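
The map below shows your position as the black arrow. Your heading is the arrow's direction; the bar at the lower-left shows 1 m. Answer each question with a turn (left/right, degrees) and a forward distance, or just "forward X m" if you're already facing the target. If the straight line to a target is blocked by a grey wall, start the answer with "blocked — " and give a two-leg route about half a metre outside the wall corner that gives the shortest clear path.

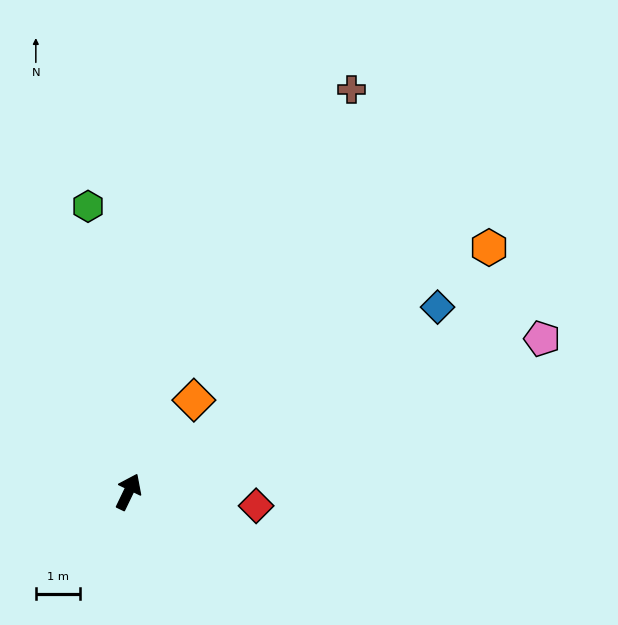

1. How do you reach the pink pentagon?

turn right 44°, forward 9.9 m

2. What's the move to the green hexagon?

turn left 34°, forward 6.5 m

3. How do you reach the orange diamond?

turn right 10°, forward 2.5 m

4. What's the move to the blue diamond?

turn right 33°, forward 8.1 m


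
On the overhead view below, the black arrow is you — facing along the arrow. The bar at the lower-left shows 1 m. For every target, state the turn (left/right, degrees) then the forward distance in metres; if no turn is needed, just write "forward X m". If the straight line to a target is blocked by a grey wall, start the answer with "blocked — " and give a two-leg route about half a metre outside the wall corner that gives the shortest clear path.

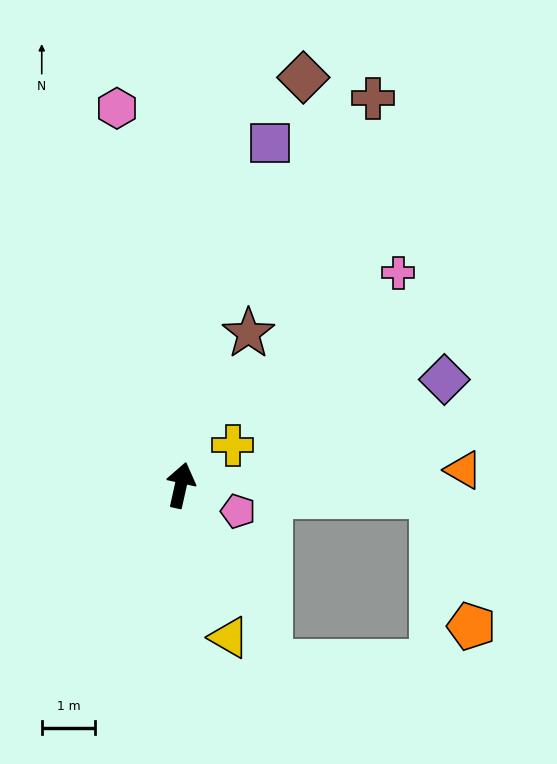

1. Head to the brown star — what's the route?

turn right 11°, forward 3.1 m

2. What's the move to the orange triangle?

turn right 74°, forward 5.3 m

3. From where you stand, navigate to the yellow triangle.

turn right 150°, forward 3.0 m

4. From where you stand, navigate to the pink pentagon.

turn right 102°, forward 1.2 m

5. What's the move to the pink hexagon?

turn left 22°, forward 7.2 m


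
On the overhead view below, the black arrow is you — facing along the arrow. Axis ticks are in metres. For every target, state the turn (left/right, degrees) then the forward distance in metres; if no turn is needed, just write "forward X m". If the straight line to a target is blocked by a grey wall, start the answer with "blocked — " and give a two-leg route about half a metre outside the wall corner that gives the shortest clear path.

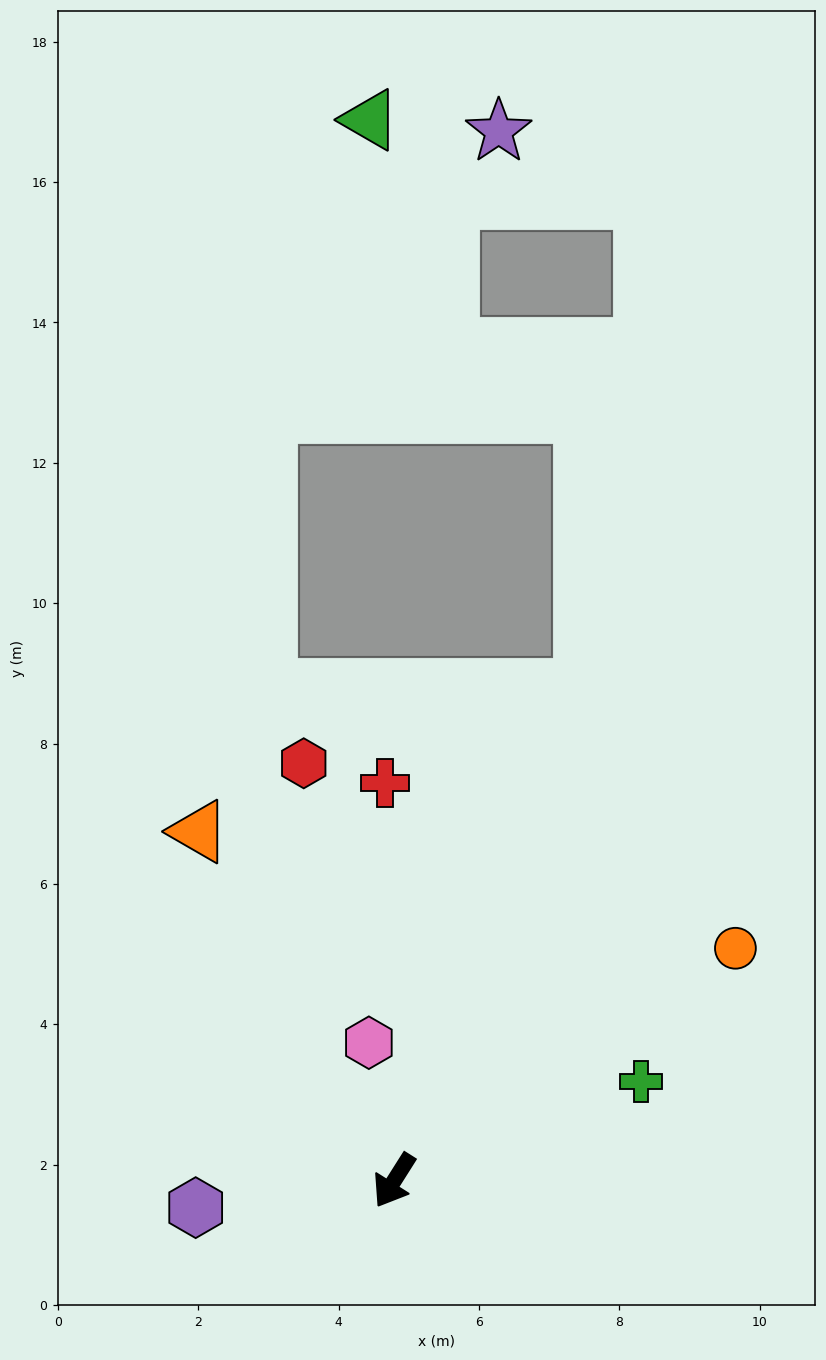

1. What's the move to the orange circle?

turn left 157°, forward 5.9 m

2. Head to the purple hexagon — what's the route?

turn right 50°, forward 2.9 m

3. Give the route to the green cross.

turn left 144°, forward 3.8 m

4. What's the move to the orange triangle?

turn right 118°, forward 5.7 m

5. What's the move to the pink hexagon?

turn right 137°, forward 2.0 m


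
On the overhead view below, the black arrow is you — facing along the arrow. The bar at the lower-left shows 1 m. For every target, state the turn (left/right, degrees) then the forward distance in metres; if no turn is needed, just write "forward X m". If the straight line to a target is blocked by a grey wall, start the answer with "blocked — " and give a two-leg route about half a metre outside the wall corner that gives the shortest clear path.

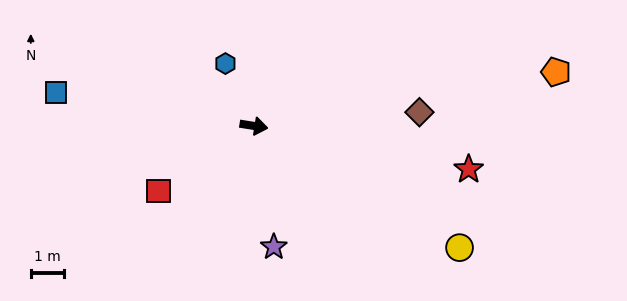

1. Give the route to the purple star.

turn right 72°, forward 3.7 m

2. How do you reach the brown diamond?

turn left 14°, forward 5.1 m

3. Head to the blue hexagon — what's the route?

turn left 124°, forward 2.1 m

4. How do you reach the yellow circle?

turn right 22°, forward 7.3 m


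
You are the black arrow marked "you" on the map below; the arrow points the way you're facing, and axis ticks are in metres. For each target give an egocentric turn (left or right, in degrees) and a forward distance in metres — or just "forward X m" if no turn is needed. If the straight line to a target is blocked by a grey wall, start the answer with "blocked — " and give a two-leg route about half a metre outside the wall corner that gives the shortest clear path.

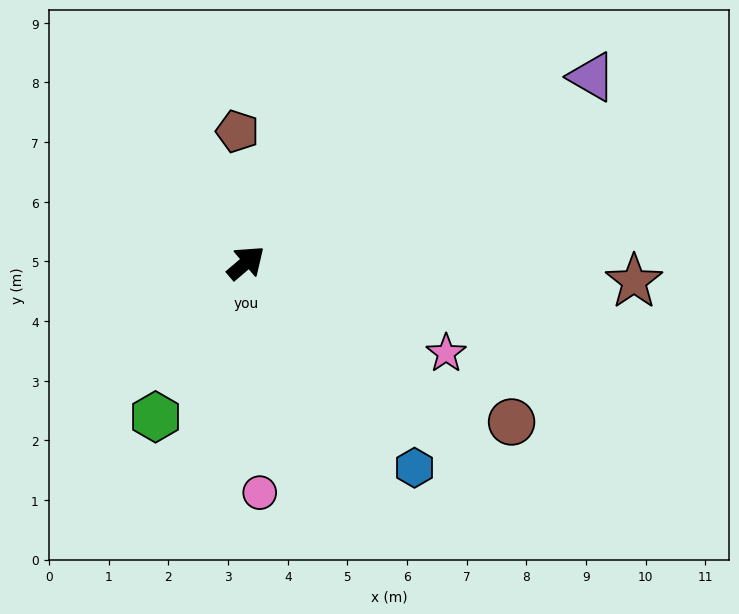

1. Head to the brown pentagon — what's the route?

turn left 53°, forward 2.2 m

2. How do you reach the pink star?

turn right 65°, forward 3.7 m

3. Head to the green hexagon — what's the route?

turn right 161°, forward 3.0 m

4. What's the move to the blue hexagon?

turn right 91°, forward 4.4 m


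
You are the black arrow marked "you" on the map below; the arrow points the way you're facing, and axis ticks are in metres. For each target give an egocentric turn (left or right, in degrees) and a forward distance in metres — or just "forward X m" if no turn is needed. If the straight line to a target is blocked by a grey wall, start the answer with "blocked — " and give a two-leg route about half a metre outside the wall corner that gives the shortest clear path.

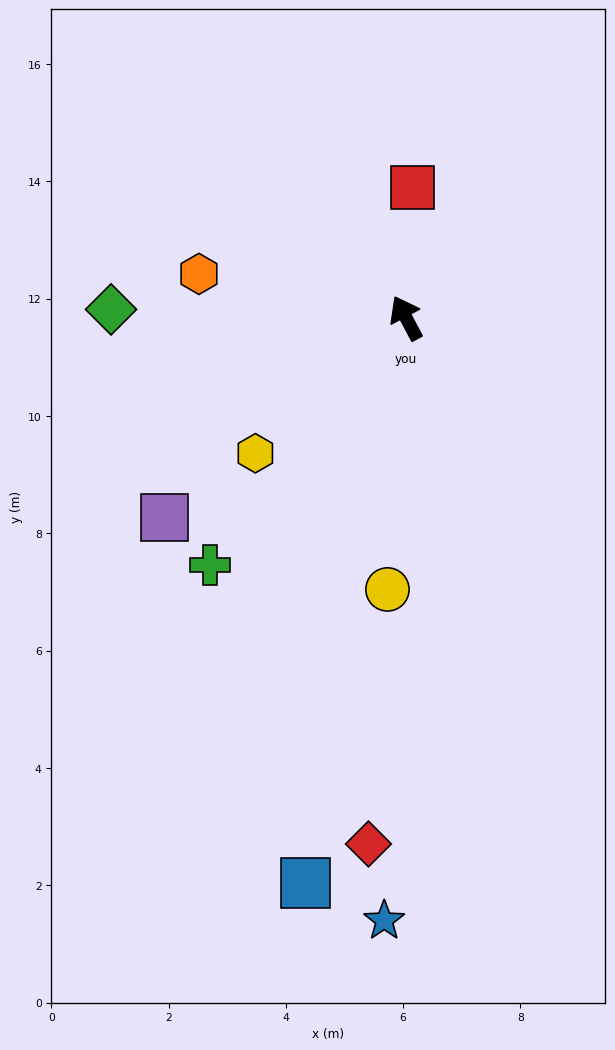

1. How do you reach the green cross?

turn left 114°, forward 5.4 m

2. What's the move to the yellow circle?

turn left 148°, forward 4.6 m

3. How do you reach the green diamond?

turn left 61°, forward 5.0 m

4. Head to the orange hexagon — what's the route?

turn left 50°, forward 3.6 m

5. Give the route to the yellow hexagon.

turn left 104°, forward 3.5 m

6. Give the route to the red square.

turn right 31°, forward 2.2 m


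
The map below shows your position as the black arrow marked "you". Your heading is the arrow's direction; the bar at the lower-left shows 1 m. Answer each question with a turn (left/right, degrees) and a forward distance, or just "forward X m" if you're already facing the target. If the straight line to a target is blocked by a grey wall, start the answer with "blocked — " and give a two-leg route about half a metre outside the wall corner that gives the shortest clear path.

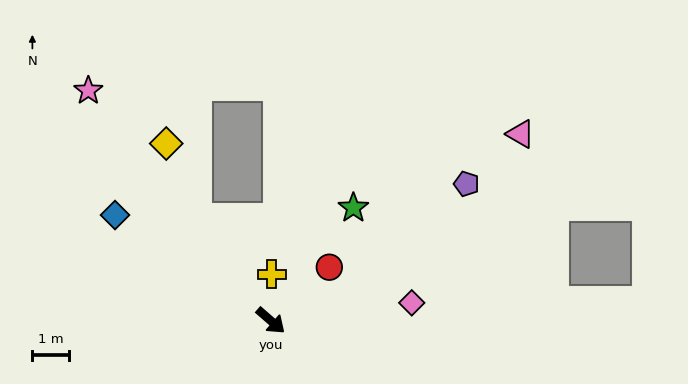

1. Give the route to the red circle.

turn left 83°, forward 2.2 m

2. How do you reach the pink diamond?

turn left 48°, forward 3.9 m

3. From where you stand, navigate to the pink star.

turn left 169°, forward 8.1 m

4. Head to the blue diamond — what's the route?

turn right 173°, forward 5.2 m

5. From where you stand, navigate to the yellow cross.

turn left 130°, forward 1.3 m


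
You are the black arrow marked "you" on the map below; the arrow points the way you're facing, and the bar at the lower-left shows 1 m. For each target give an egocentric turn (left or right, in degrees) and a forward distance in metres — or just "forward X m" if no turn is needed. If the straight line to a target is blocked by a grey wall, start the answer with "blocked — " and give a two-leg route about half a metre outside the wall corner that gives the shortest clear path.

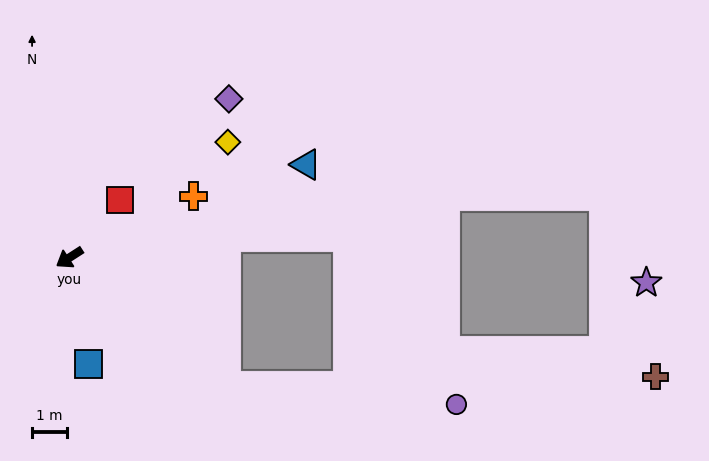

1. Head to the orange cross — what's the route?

turn left 174°, forward 3.9 m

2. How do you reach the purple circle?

blocked — turn left 108°, forward 5.8 m, then turn left 35°, forward 6.6 m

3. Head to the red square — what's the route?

turn right 164°, forward 2.2 m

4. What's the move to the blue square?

turn left 68°, forward 3.1 m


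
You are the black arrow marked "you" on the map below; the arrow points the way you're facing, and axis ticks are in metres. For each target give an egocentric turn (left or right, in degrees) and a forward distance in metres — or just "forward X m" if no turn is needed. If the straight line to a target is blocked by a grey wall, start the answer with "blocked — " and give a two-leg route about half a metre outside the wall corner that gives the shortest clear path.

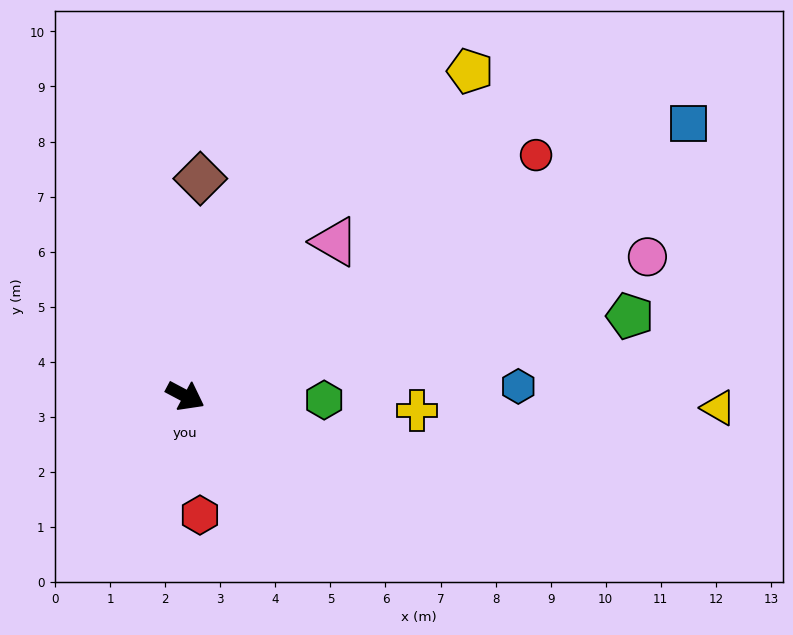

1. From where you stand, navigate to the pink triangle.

turn left 74°, forward 3.9 m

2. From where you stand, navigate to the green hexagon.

turn left 26°, forward 2.5 m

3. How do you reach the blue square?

turn left 56°, forward 10.4 m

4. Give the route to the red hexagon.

turn right 55°, forward 2.2 m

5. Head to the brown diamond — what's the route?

turn left 114°, forward 4.0 m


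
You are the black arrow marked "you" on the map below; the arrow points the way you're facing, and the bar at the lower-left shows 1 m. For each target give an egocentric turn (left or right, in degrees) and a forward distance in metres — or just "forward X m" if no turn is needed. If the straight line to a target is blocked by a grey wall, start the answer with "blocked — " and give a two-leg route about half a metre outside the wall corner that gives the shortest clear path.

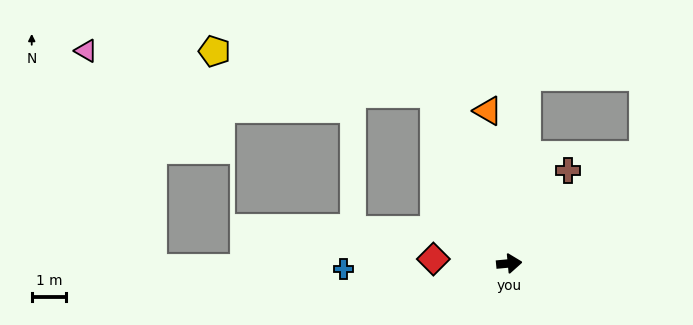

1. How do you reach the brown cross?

turn left 52°, forward 3.2 m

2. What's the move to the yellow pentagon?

blocked — turn left 108°, forward 5.4 m, then turn left 56°, forward 6.5 m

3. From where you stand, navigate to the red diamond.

turn left 171°, forward 2.2 m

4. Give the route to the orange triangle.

turn left 93°, forward 4.5 m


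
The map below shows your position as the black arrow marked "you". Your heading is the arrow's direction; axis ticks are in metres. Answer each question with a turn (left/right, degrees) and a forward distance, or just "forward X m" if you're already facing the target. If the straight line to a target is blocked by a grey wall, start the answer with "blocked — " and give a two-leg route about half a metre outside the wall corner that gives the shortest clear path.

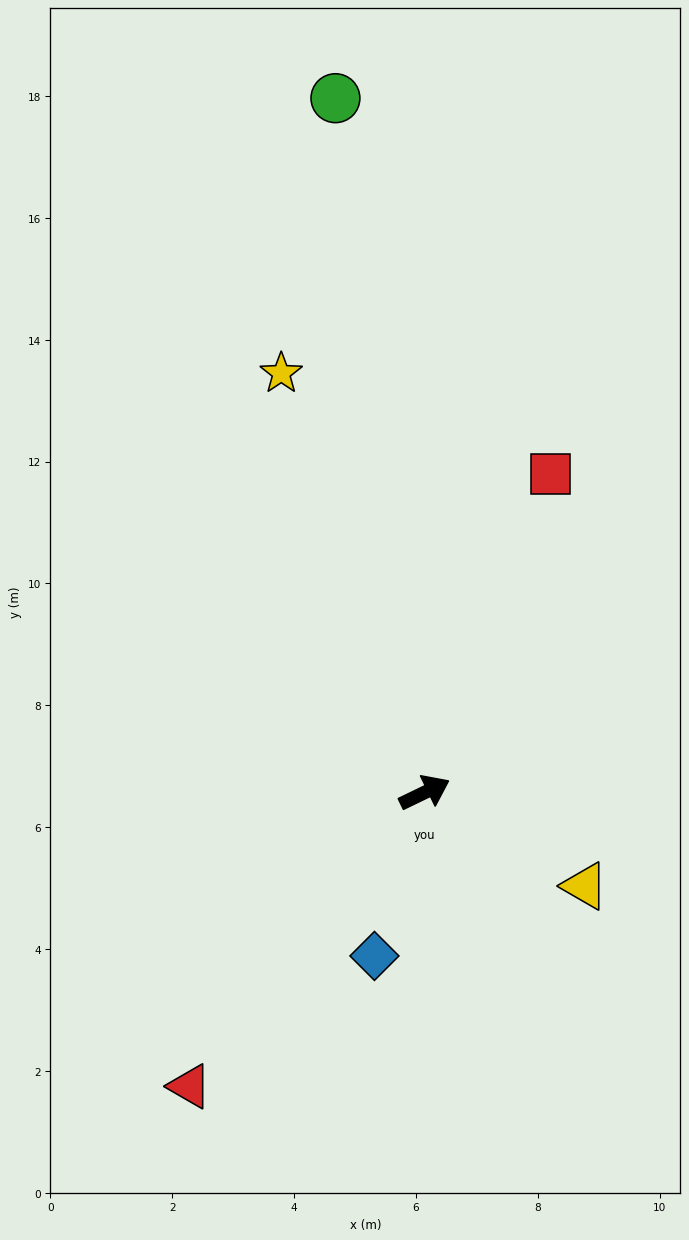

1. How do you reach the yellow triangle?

turn right 56°, forward 3.0 m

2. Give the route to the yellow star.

turn left 83°, forward 7.3 m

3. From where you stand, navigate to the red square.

turn left 43°, forward 5.6 m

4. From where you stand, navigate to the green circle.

turn left 72°, forward 11.5 m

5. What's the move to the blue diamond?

turn right 133°, forward 2.8 m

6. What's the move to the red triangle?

turn right 154°, forward 6.2 m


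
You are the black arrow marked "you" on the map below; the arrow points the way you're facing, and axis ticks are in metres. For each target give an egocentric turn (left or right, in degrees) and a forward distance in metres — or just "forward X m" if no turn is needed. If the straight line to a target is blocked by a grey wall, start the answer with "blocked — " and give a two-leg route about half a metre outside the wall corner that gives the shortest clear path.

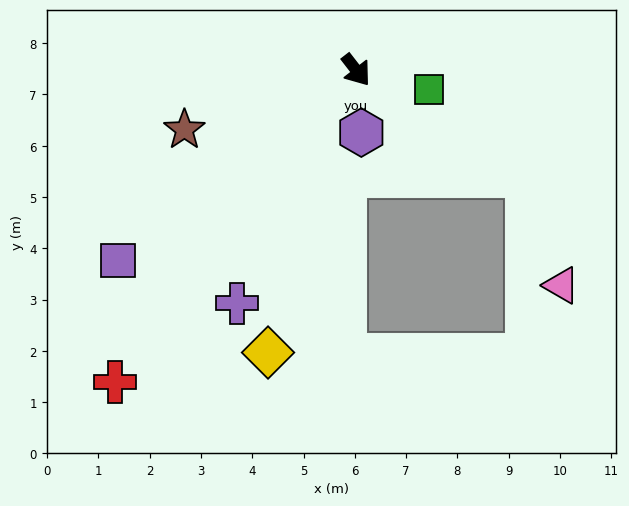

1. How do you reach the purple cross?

turn right 65°, forward 5.1 m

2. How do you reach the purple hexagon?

turn right 33°, forward 1.2 m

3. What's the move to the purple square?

turn right 89°, forward 5.9 m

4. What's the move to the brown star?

turn right 109°, forward 3.5 m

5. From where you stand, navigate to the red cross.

turn right 76°, forward 7.7 m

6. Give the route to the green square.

turn left 37°, forward 1.5 m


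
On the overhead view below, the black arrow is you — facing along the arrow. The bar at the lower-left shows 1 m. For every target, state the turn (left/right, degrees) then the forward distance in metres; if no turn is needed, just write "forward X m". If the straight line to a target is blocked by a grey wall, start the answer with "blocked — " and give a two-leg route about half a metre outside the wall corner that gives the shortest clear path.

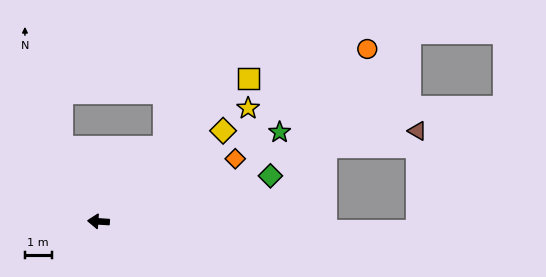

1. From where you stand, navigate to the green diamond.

turn right 162°, forward 6.7 m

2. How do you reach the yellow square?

turn right 133°, forward 7.8 m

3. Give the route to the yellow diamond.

turn right 140°, forward 5.8 m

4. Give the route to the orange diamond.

turn right 152°, forward 5.7 m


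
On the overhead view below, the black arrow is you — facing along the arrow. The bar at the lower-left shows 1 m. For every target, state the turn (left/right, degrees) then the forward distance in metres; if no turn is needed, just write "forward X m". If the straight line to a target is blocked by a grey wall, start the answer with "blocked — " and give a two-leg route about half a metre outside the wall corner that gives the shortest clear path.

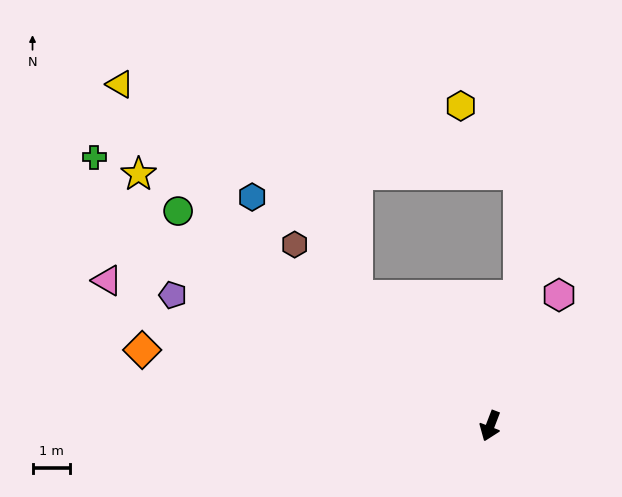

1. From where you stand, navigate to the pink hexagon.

turn left 173°, forward 4.0 m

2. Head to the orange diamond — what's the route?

turn right 81°, forward 9.6 m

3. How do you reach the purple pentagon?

turn right 91°, forward 9.3 m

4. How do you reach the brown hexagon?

turn right 112°, forward 7.2 m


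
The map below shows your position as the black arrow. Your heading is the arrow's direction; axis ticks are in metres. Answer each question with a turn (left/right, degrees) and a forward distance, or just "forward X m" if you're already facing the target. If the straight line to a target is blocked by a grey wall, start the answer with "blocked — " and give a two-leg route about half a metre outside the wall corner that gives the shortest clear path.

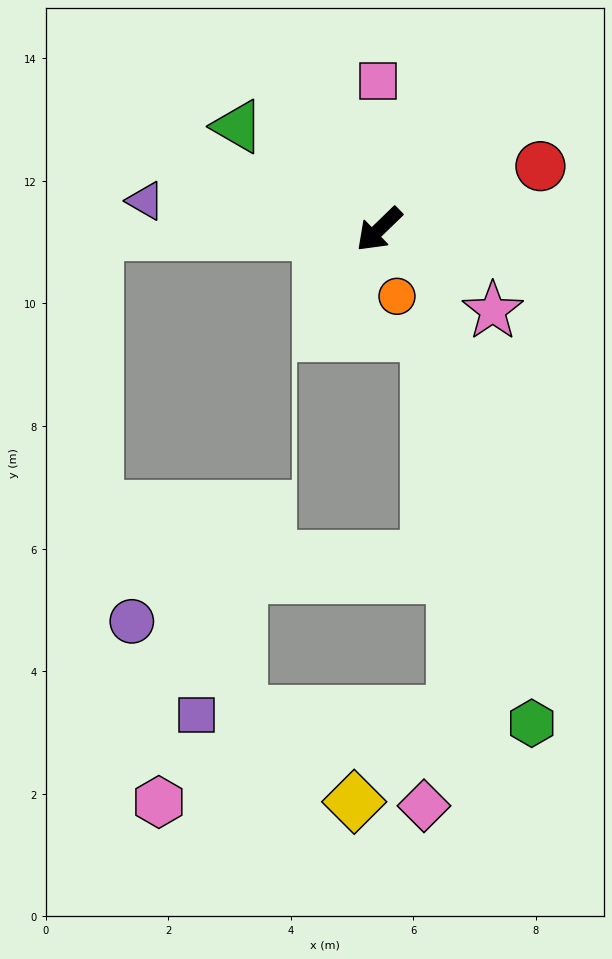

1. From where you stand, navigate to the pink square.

turn right 134°, forward 2.4 m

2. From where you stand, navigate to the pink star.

turn left 100°, forward 2.3 m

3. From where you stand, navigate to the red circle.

turn left 157°, forward 2.8 m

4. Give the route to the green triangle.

turn right 80°, forward 2.9 m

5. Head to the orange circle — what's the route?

turn left 61°, forward 1.1 m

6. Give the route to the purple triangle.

turn right 51°, forward 3.8 m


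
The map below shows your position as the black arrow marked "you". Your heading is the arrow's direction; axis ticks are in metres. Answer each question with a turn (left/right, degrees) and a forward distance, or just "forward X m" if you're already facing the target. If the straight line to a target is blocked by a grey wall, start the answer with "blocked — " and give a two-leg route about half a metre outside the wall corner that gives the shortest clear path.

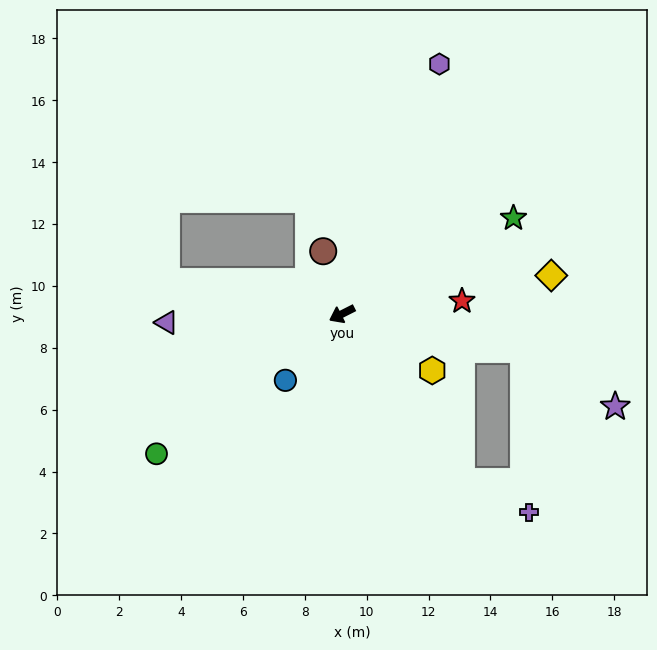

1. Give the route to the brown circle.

turn right 100°, forward 2.1 m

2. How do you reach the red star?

turn left 159°, forward 3.9 m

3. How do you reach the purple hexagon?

turn right 138°, forward 8.7 m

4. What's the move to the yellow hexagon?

turn left 121°, forward 3.4 m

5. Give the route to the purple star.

blocked — turn left 142°, forward 6.0 m, then turn right 20°, forward 3.5 m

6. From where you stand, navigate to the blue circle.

turn left 23°, forward 2.8 m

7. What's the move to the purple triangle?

turn right 24°, forward 5.7 m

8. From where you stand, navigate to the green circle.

turn left 10°, forward 7.5 m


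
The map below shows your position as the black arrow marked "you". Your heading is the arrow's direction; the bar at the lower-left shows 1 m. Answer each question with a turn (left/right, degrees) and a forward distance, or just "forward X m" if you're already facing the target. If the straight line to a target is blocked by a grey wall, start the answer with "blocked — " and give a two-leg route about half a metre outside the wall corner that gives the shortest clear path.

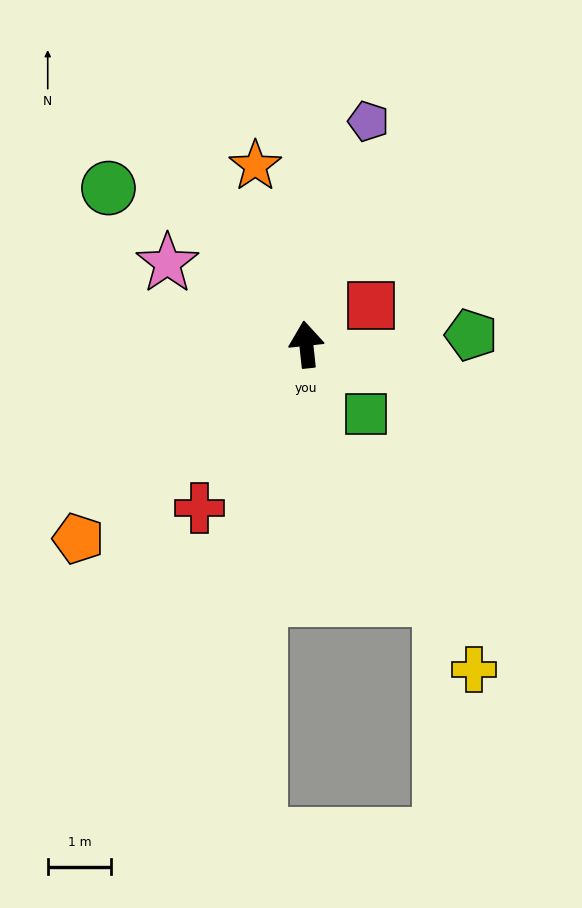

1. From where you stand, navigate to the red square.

turn right 65°, forward 1.2 m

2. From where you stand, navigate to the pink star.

turn left 54°, forward 2.5 m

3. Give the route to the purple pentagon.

turn right 22°, forward 3.7 m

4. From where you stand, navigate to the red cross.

turn left 141°, forward 3.1 m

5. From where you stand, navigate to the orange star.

turn left 10°, forward 2.9 m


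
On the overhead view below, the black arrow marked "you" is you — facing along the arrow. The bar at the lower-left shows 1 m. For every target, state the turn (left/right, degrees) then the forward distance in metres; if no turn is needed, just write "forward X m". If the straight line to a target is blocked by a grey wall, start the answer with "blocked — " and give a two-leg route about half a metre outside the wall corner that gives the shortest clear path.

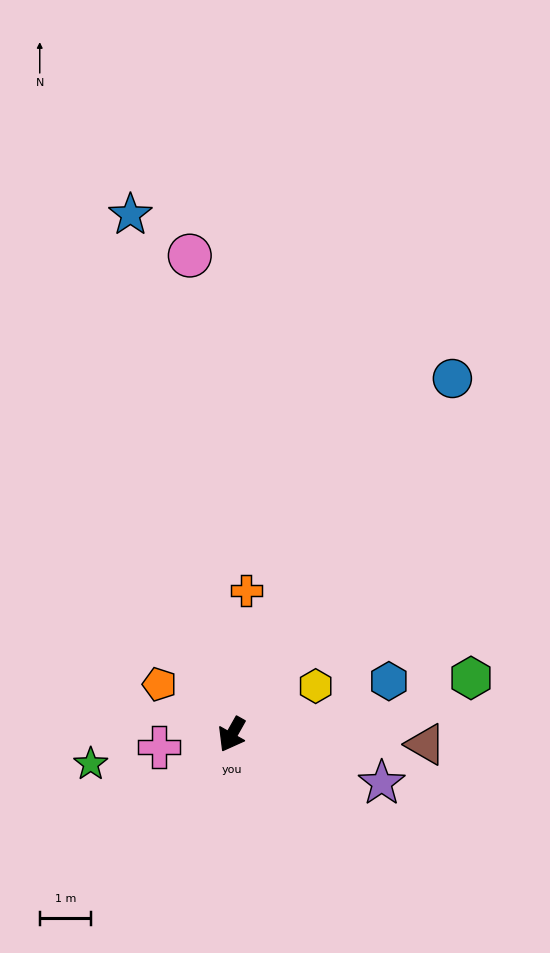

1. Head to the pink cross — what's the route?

turn right 51°, forward 1.4 m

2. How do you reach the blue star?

turn right 140°, forward 10.3 m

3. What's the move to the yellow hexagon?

turn left 149°, forward 1.9 m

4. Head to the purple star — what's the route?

turn left 101°, forward 3.1 m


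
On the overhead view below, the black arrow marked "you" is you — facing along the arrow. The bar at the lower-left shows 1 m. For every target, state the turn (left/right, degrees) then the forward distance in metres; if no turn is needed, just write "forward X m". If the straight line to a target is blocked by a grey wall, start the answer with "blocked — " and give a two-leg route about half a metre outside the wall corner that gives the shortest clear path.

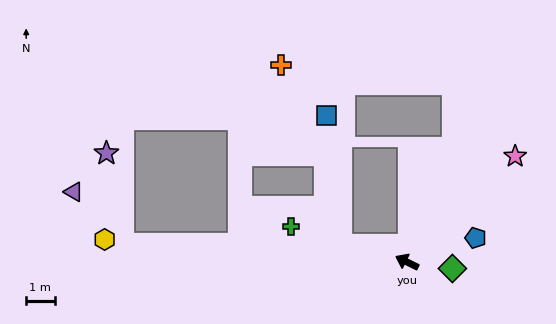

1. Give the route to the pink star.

turn right 109°, forward 5.3 m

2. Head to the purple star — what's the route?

blocked — turn left 23°, forward 10.0 m, then turn right 77°, forward 3.3 m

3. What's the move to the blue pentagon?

turn right 134°, forward 2.6 m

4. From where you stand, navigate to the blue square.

blocked — turn left 13°, forward 2.4 m, then turn right 71°, forward 4.6 m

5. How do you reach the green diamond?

turn right 162°, forward 1.6 m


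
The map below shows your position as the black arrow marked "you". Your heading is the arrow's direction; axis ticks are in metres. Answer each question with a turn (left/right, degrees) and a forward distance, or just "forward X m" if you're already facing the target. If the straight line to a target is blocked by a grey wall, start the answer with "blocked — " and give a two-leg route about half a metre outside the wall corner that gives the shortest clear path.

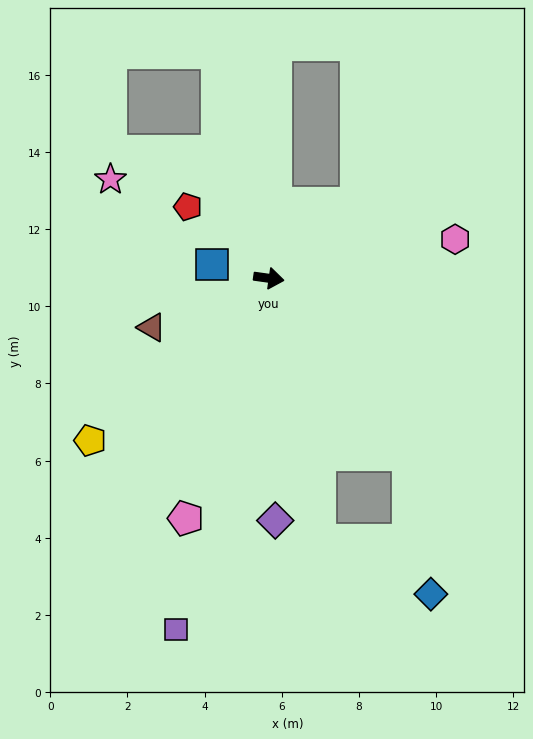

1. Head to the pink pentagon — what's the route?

turn right 101°, forward 6.6 m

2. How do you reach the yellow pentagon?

turn right 130°, forward 6.3 m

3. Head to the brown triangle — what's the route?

turn right 149°, forward 3.3 m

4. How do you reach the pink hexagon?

turn left 20°, forward 4.9 m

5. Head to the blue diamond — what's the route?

blocked — turn right 44°, forward 5.8 m, then turn right 29°, forward 3.7 m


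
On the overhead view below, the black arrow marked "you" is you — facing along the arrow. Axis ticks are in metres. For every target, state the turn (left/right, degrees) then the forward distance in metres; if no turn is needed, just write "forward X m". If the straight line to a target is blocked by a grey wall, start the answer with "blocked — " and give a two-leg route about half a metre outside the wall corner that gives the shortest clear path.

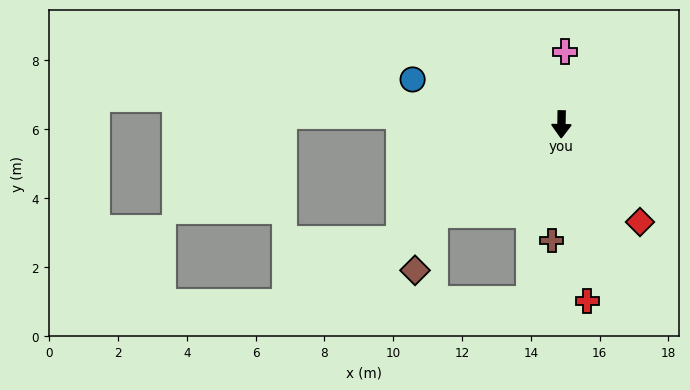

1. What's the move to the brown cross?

turn right 4°, forward 3.4 m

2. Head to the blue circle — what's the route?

turn right 106°, forward 4.5 m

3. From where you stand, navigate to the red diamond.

turn left 40°, forward 3.6 m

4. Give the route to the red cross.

turn left 9°, forward 5.2 m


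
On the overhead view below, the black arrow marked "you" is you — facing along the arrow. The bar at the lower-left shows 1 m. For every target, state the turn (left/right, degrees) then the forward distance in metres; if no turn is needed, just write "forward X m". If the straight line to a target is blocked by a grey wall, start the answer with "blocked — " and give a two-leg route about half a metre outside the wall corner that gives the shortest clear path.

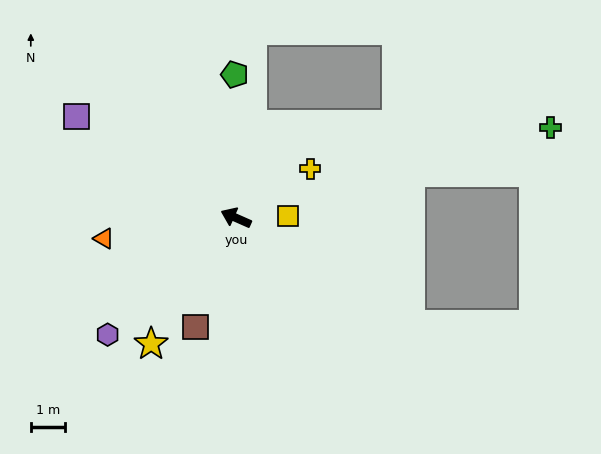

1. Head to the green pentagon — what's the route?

turn right 66°, forward 4.1 m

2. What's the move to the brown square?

turn left 94°, forward 3.4 m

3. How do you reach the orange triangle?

turn left 33°, forward 3.9 m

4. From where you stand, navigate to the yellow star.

turn left 80°, forward 4.4 m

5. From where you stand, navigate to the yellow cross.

turn right 123°, forward 2.6 m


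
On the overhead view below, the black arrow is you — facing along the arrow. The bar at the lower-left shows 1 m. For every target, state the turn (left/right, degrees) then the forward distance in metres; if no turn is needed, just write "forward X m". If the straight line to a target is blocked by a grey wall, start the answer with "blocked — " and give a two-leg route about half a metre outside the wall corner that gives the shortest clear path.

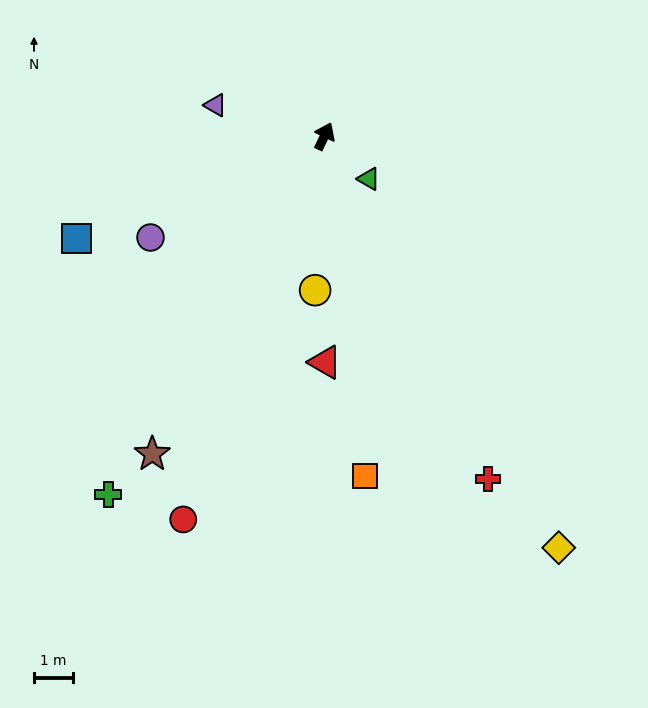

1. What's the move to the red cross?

turn right 129°, forward 9.9 m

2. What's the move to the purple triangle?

turn left 100°, forward 2.9 m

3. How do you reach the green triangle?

turn right 109°, forward 1.6 m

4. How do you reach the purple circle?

turn left 146°, forward 5.2 m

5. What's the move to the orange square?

turn right 148°, forward 8.9 m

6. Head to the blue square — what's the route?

turn left 138°, forward 7.0 m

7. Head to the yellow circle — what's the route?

turn right 158°, forward 4.0 m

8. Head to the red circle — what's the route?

turn right 175°, forward 10.6 m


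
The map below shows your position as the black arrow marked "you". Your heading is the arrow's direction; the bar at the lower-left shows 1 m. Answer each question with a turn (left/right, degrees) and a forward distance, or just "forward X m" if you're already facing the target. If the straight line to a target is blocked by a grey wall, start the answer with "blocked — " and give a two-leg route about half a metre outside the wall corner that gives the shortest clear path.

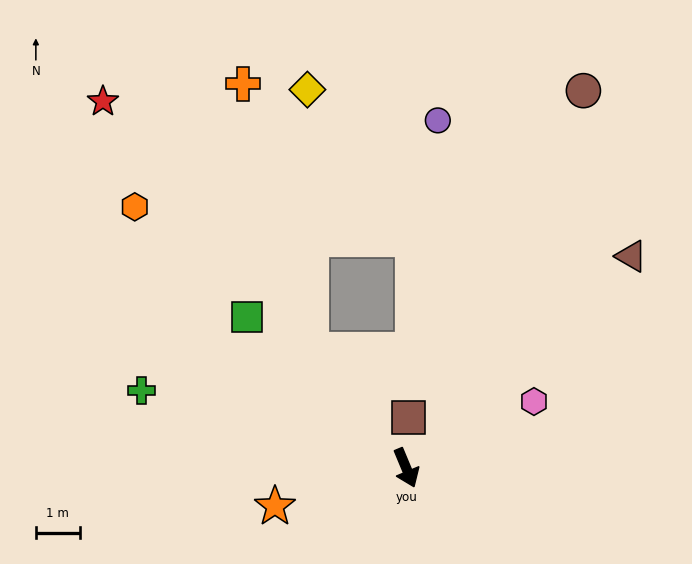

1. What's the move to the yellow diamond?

blocked — turn right 163°, forward 3.4 m, then turn right 39°, forward 5.9 m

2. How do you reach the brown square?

turn left 155°, forward 1.1 m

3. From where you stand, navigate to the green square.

turn right 156°, forward 5.0 m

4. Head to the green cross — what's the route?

turn right 129°, forward 6.3 m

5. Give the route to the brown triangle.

turn left 111°, forward 7.0 m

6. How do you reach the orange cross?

blocked — turn right 163°, forward 3.4 m, then turn right 25°, forward 6.3 m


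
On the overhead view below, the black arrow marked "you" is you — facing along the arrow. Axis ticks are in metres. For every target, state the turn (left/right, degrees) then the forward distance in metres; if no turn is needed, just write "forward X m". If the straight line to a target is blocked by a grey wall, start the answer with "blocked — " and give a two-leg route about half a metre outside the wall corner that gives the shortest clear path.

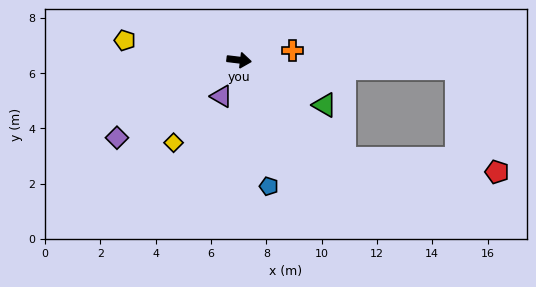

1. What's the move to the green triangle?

turn right 21°, forward 3.5 m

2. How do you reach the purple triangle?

turn right 109°, forward 1.5 m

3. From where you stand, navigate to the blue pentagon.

turn right 70°, forward 4.7 m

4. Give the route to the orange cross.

turn left 17°, forward 2.0 m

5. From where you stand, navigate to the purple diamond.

turn right 141°, forward 5.2 m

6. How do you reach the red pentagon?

blocked — turn right 36°, forward 5.2 m, then turn left 38°, forward 5.5 m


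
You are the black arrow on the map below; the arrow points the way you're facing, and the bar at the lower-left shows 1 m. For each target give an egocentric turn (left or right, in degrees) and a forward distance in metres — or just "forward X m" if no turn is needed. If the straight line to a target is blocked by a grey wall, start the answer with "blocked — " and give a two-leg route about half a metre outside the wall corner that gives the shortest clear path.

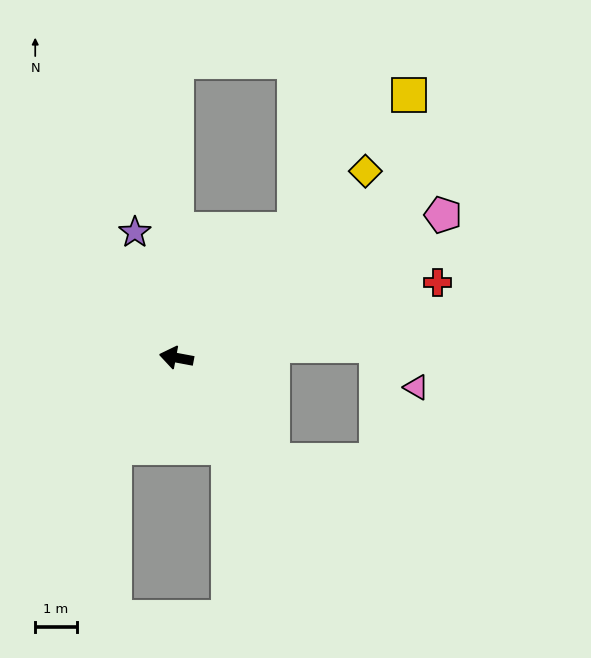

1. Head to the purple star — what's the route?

turn right 61°, forward 3.2 m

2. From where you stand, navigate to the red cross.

turn right 153°, forward 6.6 m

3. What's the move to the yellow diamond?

turn right 125°, forward 6.4 m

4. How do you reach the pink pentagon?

turn right 141°, forward 7.3 m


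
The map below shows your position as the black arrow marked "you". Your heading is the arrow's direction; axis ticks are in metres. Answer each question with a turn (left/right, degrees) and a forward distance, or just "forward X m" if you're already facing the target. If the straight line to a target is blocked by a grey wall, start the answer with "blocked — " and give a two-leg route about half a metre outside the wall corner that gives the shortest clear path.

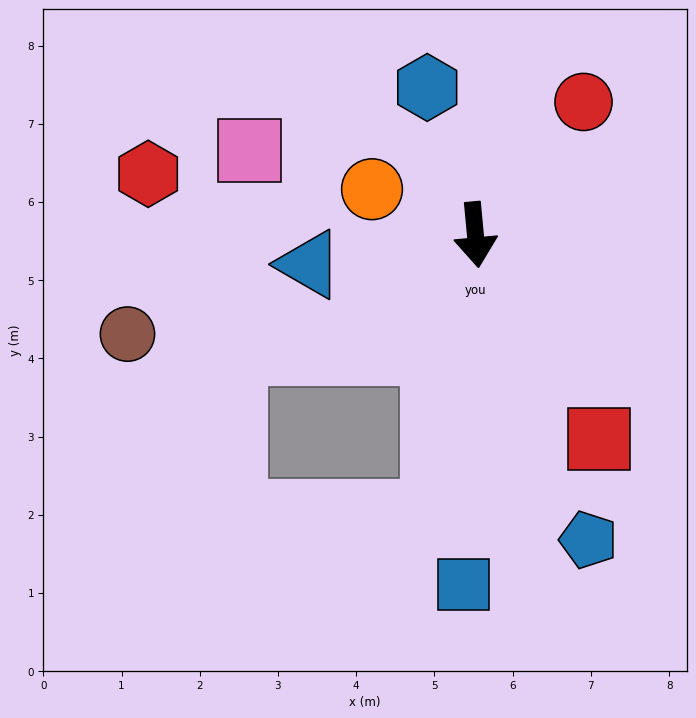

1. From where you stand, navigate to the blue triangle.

turn right 85°, forward 2.2 m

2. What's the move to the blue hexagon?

turn right 167°, forward 2.0 m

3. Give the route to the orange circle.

turn right 119°, forward 1.4 m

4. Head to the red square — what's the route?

turn left 26°, forward 3.1 m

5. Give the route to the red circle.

turn left 136°, forward 2.2 m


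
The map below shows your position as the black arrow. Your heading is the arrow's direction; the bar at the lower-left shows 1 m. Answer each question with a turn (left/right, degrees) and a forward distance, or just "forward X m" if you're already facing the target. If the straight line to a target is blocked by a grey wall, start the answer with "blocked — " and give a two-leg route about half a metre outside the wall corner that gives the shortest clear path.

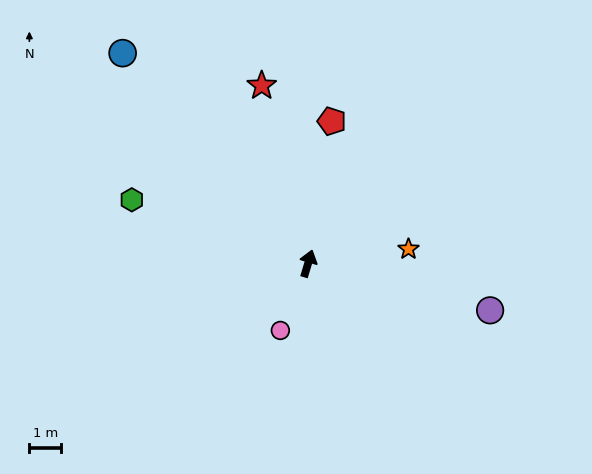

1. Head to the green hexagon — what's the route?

turn left 87°, forward 5.9 m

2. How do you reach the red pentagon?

turn left 7°, forward 4.6 m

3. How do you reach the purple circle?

turn right 88°, forward 5.9 m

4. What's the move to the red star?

turn left 31°, forward 5.8 m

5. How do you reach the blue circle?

turn left 58°, forward 8.9 m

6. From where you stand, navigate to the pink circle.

turn left 174°, forward 2.3 m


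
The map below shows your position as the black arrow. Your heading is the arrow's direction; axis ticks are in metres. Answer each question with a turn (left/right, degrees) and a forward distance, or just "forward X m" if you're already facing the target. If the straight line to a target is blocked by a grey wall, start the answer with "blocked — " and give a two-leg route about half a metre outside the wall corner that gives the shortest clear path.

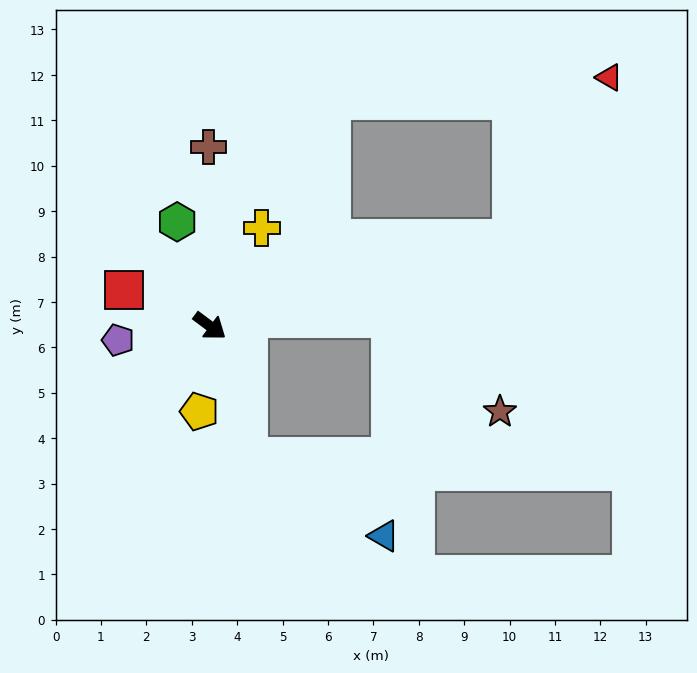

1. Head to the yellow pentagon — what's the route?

turn right 60°, forward 1.9 m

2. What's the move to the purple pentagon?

turn right 135°, forward 2.0 m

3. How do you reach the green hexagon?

turn left 144°, forward 2.4 m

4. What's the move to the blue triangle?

blocked — turn right 37°, forward 3.0 m, then turn left 43°, forward 3.4 m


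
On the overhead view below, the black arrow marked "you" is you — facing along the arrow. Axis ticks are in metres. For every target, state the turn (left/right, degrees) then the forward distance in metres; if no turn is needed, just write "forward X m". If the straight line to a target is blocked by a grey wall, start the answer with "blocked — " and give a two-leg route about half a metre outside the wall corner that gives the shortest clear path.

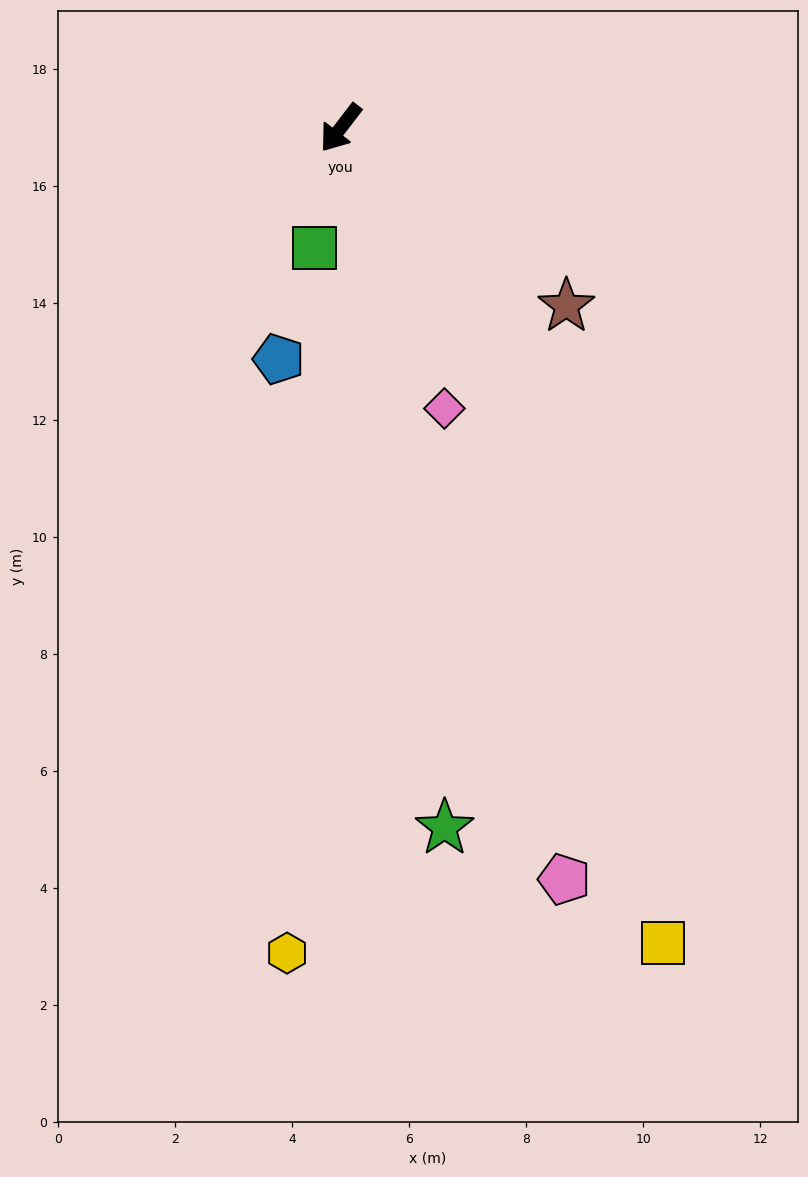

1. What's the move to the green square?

turn left 25°, forward 2.1 m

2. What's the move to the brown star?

turn left 89°, forward 4.9 m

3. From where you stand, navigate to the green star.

turn left 46°, forward 12.1 m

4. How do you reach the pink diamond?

turn left 58°, forward 5.1 m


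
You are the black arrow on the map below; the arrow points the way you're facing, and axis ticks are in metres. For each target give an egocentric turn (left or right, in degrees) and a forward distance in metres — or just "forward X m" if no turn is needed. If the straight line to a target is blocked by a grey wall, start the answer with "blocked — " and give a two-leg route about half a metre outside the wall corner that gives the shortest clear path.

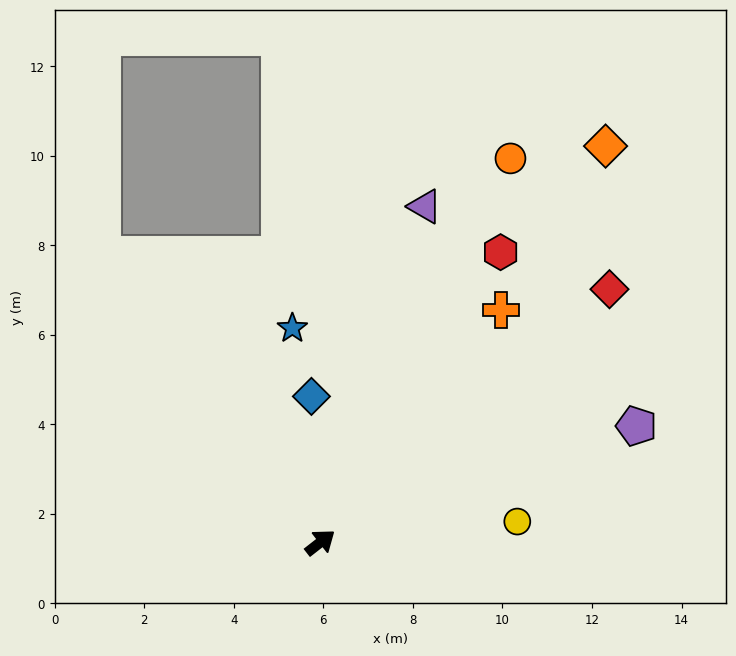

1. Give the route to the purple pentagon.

turn right 18°, forward 7.5 m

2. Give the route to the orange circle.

turn left 26°, forward 9.6 m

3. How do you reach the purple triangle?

turn left 35°, forward 7.9 m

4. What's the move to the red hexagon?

turn left 20°, forward 7.6 m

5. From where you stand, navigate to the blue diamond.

turn left 55°, forward 3.3 m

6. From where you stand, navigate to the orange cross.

turn left 14°, forward 6.6 m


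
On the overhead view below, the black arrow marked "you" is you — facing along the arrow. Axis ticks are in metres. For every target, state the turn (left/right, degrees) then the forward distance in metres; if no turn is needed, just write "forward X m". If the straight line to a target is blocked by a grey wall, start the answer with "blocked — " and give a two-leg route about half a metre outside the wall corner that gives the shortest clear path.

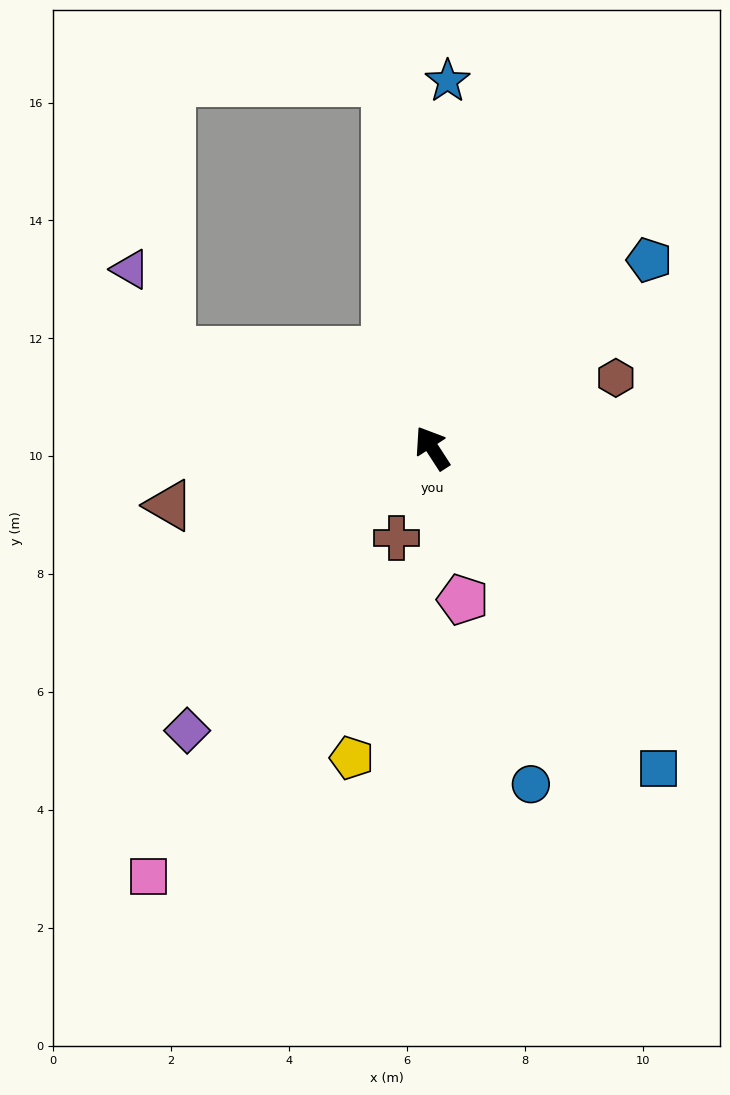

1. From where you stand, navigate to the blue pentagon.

turn right 82°, forward 4.9 m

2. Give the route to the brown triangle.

turn left 69°, forward 4.6 m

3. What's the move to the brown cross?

turn left 125°, forward 1.6 m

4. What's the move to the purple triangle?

blocked — turn left 37°, forward 4.7 m, then turn right 44°, forward 1.5 m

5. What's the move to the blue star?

turn right 35°, forward 6.2 m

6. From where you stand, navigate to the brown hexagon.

turn right 102°, forward 3.3 m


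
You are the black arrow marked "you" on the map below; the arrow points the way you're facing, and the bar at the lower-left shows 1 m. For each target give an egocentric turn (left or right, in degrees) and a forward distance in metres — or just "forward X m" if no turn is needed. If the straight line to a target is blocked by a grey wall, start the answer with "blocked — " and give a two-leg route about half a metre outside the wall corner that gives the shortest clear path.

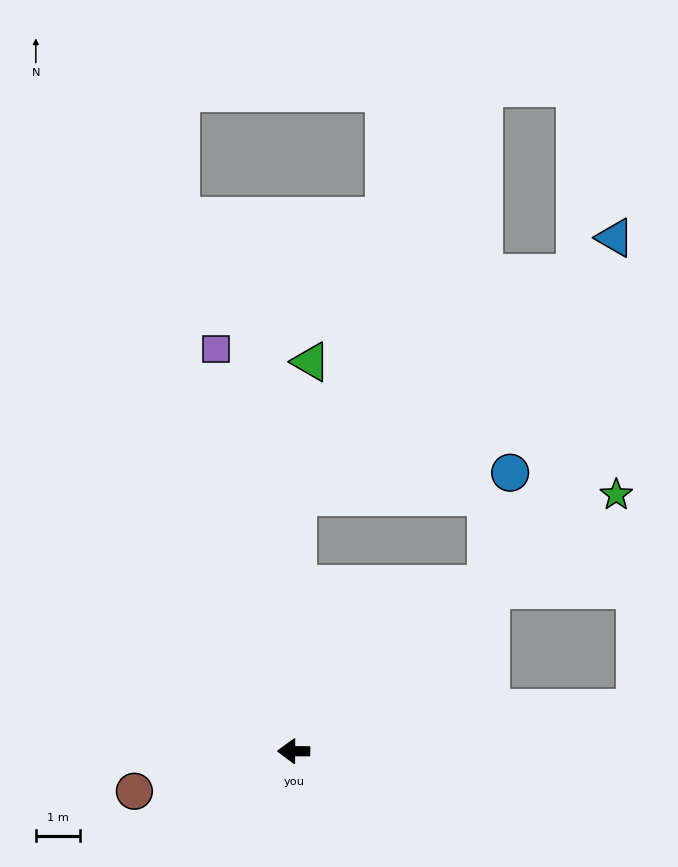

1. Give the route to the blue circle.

blocked — turn right 139°, forward 5.7 m, then turn left 37°, forward 2.6 m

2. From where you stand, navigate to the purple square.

turn right 79°, forward 9.2 m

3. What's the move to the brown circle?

turn left 15°, forward 3.7 m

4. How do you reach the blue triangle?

blocked — turn right 91°, forward 5.7 m, then turn right 49°, forward 9.2 m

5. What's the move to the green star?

turn right 141°, forward 9.3 m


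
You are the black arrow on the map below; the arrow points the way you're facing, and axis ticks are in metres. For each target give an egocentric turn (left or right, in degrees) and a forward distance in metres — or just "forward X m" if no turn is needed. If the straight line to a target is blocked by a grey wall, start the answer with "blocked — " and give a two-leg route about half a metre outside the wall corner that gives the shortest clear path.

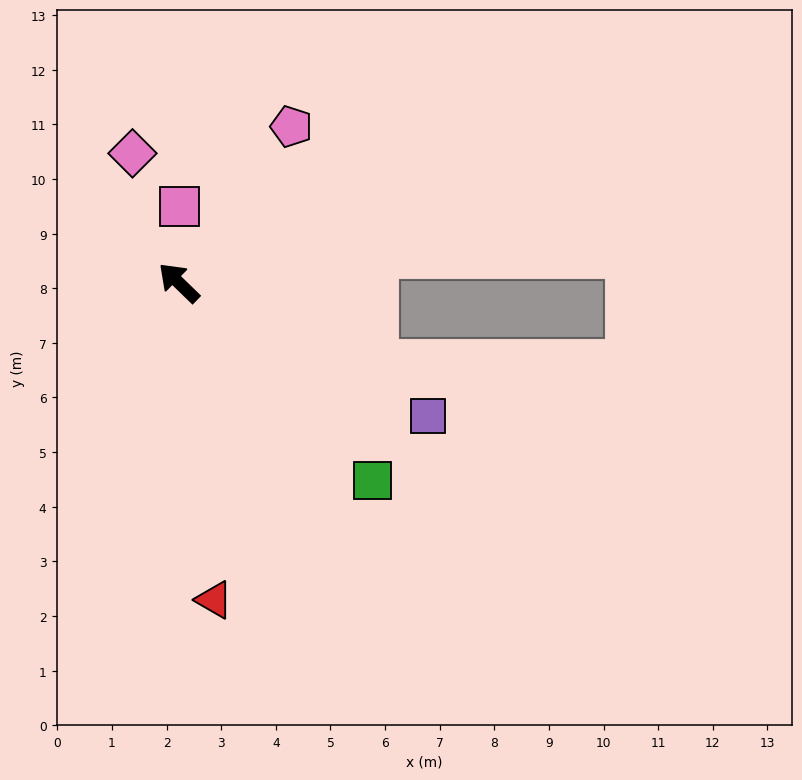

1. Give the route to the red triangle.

turn left 141°, forward 5.8 m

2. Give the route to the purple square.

turn right 164°, forward 5.2 m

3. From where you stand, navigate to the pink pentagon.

turn right 82°, forward 3.5 m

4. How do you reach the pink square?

turn right 47°, forward 1.4 m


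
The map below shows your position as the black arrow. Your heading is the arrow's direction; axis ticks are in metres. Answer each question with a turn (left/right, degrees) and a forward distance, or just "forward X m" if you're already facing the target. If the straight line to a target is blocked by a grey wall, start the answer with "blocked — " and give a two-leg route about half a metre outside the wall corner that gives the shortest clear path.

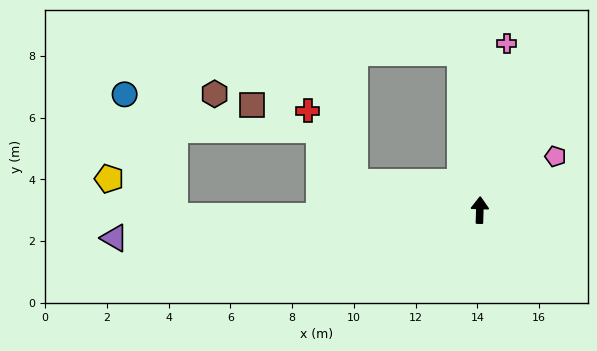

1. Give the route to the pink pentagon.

turn right 53°, forward 3.0 m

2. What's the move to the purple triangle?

turn left 96°, forward 11.9 m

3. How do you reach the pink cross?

turn right 7°, forward 5.5 m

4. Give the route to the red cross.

blocked — turn left 79°, forward 4.1 m, then turn right 44°, forward 2.8 m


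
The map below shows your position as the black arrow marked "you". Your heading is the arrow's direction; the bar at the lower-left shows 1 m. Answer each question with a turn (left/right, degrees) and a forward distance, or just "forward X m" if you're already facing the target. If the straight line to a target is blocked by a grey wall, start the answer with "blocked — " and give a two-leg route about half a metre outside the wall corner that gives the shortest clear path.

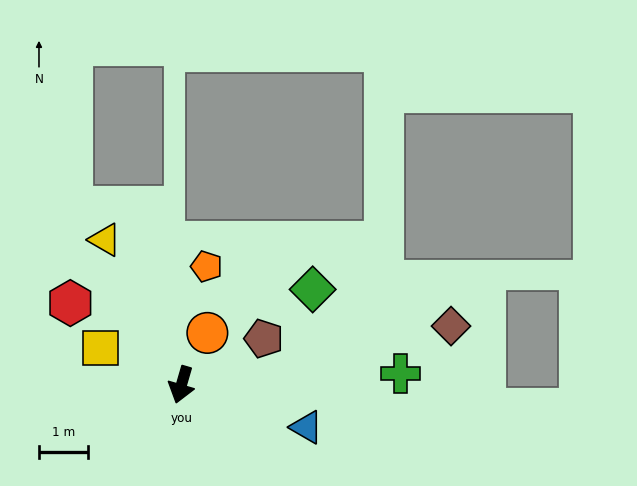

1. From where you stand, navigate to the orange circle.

turn left 170°, forward 1.2 m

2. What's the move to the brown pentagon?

turn left 135°, forward 1.9 m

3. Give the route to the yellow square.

turn right 98°, forward 1.8 m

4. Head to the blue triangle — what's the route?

turn left 87°, forward 2.7 m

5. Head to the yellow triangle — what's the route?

turn right 136°, forward 3.3 m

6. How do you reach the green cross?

turn left 109°, forward 4.5 m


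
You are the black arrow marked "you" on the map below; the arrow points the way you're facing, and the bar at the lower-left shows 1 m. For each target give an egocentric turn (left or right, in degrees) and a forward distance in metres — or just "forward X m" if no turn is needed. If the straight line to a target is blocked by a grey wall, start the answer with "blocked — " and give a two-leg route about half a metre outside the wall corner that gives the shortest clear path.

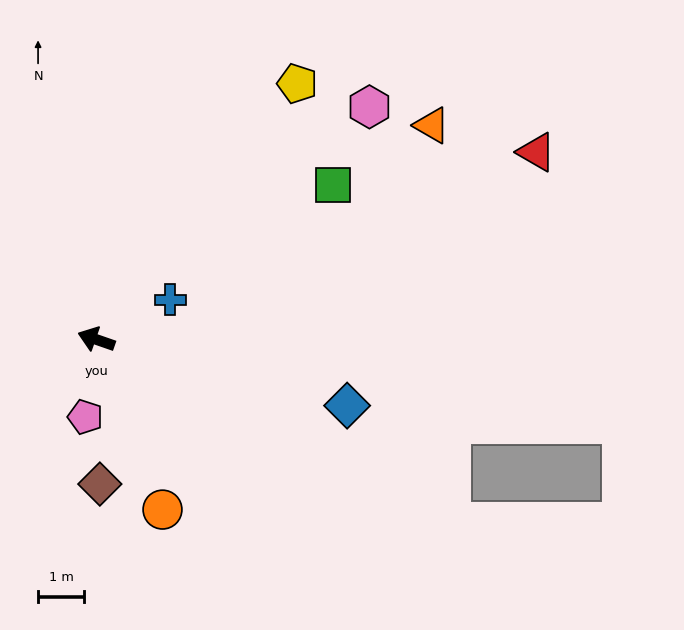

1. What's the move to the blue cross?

turn right 133°, forward 1.8 m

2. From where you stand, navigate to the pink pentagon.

turn left 101°, forward 1.7 m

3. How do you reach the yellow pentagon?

turn right 109°, forward 7.0 m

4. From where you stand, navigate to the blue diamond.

turn right 176°, forward 5.6 m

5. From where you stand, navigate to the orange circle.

turn left 130°, forward 3.9 m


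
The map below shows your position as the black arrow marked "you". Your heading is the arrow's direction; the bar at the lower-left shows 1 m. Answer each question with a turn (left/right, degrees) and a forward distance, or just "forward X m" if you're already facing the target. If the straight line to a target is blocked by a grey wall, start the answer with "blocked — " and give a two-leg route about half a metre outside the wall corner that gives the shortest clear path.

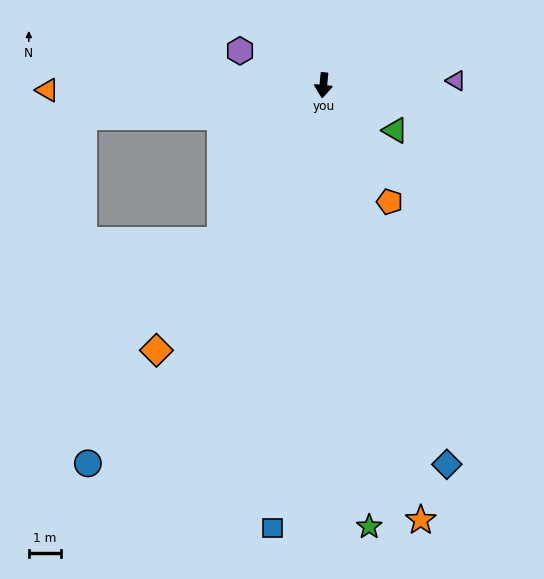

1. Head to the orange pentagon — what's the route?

turn left 35°, forward 4.2 m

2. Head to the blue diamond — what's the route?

turn left 23°, forward 12.6 m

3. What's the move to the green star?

turn left 11°, forward 14.0 m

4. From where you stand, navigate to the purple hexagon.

turn right 107°, forward 2.8 m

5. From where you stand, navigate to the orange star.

turn left 18°, forward 14.0 m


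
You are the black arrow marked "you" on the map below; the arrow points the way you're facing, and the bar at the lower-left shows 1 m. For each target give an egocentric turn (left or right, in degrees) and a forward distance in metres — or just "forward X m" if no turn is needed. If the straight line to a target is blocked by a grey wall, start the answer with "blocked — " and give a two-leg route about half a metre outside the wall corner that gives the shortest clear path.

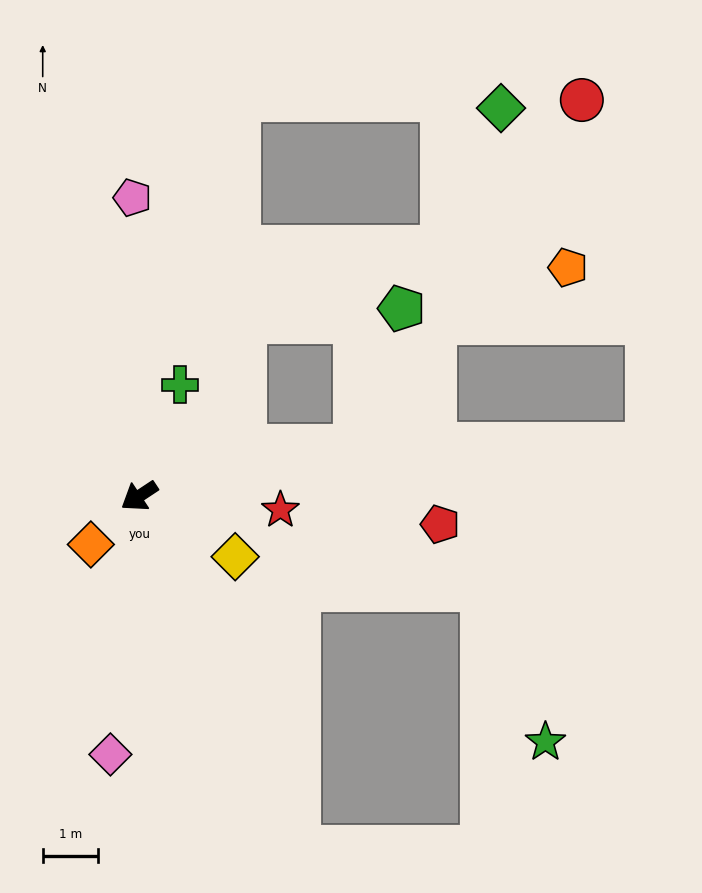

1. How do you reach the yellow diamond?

turn left 114°, forward 2.1 m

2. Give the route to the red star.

turn left 141°, forward 2.6 m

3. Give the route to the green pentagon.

blocked — turn left 159°, forward 4.0 m, then turn left 60°, forward 2.7 m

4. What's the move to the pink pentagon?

turn right 122°, forward 5.4 m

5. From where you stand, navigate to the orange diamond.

turn left 11°, forward 1.2 m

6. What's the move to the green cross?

turn right 144°, forward 2.1 m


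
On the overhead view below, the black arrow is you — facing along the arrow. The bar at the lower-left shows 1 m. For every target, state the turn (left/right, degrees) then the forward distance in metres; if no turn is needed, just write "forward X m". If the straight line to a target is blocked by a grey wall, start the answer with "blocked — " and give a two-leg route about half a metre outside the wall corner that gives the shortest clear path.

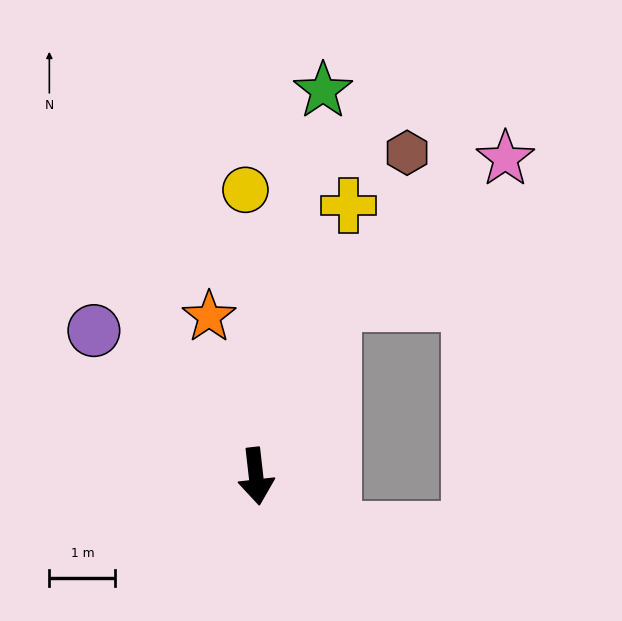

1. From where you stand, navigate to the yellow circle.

turn left 176°, forward 4.3 m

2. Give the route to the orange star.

turn right 170°, forward 2.5 m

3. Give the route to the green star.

turn left 164°, forward 5.9 m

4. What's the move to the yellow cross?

turn left 155°, forward 4.3 m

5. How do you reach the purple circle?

turn right 138°, forward 3.3 m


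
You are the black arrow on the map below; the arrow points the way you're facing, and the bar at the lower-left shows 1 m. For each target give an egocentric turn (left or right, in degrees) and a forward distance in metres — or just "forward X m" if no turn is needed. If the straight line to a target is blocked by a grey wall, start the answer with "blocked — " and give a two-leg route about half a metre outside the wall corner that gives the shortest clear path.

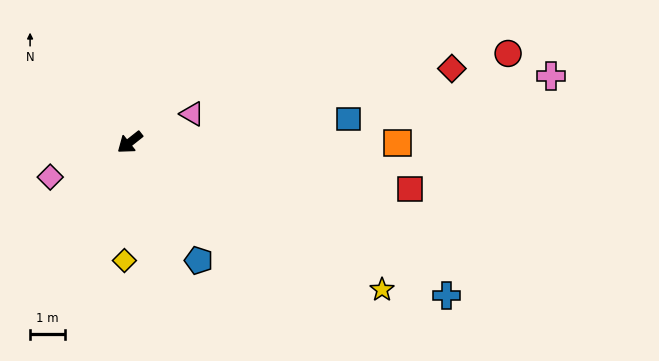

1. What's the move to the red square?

turn left 132°, forward 8.2 m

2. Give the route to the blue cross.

turn left 116°, forward 10.2 m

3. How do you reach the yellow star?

turn left 111°, forward 8.4 m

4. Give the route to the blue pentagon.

turn left 82°, forward 4.0 m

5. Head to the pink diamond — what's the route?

turn right 15°, forward 2.5 m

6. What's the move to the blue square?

turn left 148°, forward 6.4 m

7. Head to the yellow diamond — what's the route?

turn left 49°, forward 3.4 m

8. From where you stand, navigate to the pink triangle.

turn left 166°, forward 2.0 m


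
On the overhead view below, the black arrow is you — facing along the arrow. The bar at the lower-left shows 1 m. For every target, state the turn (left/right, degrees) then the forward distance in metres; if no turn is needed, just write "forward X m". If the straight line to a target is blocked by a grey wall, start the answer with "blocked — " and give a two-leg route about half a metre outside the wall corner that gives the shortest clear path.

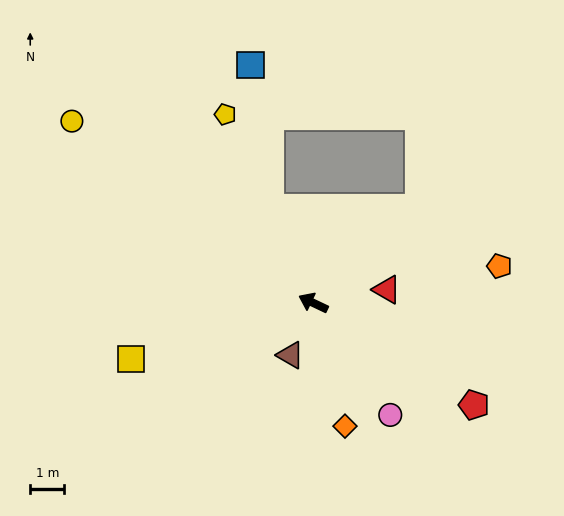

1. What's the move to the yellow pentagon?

turn right 40°, forward 6.1 m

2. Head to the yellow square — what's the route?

turn left 42°, forward 5.6 m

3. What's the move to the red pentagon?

turn left 173°, forward 5.6 m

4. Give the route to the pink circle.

turn left 150°, forward 4.0 m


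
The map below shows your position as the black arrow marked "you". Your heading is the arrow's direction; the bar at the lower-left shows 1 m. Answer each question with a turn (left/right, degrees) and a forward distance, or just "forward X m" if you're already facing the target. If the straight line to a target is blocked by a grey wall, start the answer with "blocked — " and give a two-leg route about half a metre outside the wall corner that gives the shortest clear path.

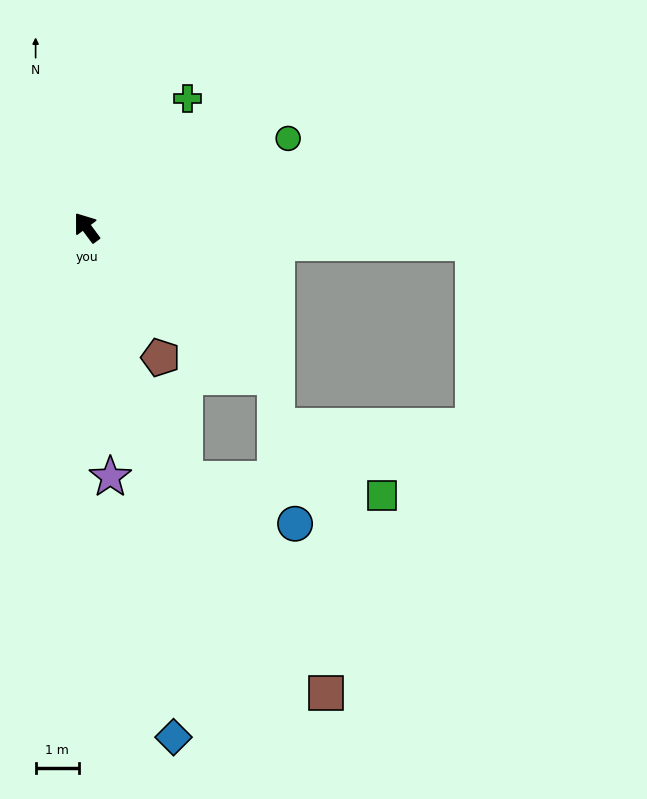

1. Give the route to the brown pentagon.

turn left 173°, forward 3.5 m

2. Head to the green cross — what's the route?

turn right 75°, forward 3.8 m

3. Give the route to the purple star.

turn left 149°, forward 5.8 m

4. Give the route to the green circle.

turn right 103°, forward 5.1 m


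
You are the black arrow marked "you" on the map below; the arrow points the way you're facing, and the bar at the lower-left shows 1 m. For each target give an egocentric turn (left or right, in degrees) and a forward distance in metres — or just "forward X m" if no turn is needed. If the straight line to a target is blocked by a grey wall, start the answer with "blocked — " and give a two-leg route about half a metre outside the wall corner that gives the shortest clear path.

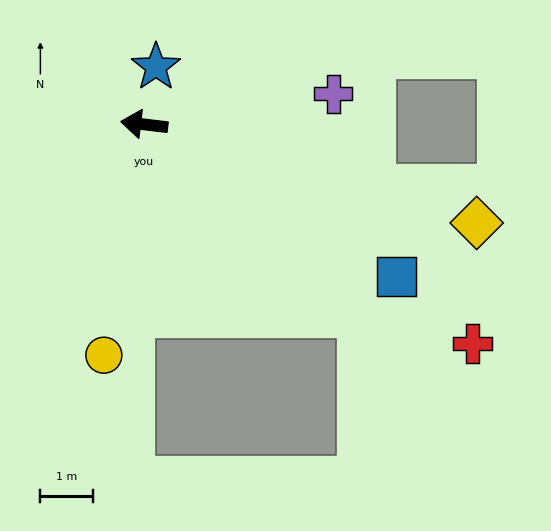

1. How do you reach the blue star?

turn right 95°, forward 1.1 m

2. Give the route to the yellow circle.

turn left 87°, forward 4.5 m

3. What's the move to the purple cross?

turn right 164°, forward 3.6 m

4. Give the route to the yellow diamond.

turn left 170°, forward 6.6 m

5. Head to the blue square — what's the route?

turn left 156°, forward 5.6 m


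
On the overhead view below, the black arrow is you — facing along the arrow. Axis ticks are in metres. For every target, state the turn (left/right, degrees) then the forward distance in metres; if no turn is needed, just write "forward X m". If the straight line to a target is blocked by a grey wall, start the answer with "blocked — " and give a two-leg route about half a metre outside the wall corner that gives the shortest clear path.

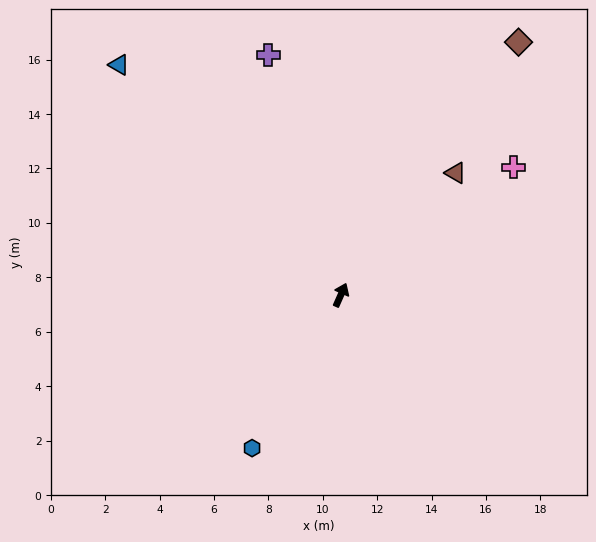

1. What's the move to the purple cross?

turn left 41°, forward 9.2 m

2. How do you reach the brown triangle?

turn right 19°, forward 6.2 m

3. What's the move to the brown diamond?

turn right 11°, forward 11.4 m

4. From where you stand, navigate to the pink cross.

turn right 30°, forward 7.9 m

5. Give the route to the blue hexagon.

turn left 174°, forward 6.5 m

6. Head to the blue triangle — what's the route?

turn left 68°, forward 11.8 m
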